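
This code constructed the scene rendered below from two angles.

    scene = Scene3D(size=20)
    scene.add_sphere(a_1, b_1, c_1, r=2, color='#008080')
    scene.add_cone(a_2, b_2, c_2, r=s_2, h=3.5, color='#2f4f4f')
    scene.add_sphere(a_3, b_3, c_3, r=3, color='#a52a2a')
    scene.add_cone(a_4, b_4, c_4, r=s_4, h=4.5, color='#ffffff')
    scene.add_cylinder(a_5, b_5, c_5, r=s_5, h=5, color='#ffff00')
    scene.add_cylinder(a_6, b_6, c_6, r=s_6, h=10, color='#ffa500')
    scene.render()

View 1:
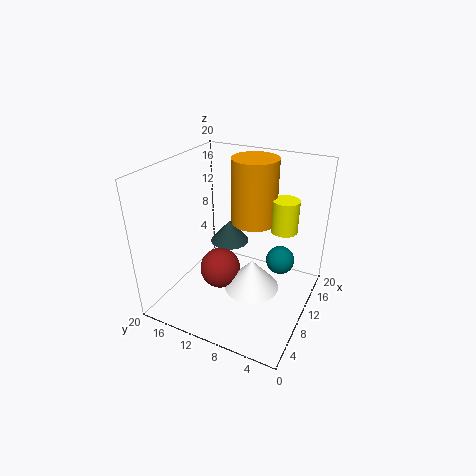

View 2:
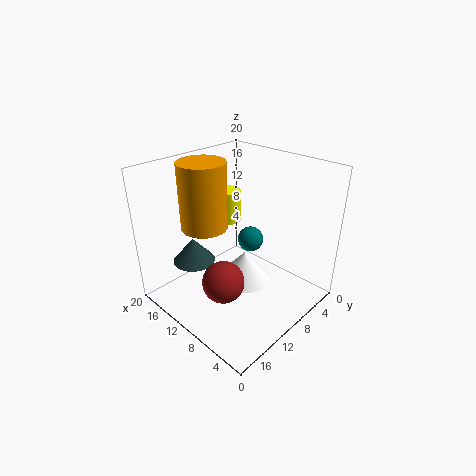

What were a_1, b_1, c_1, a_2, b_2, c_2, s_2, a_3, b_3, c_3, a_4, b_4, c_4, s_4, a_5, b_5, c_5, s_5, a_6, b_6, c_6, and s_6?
a_1 = 12.5; b_1 = 4.5; c_1 = 6.5; a_2 = 15; b_2 = 14; c_2 = 6; s_2 = 3; a_3 = 10; b_3 = 13; c_3 = 4; a_4 = 10.5; b_4 = 8; c_4 = 2; s_4 = 4; a_5 = 16.5; b_5 = 5.5; c_5 = 9; s_5 = 2; a_6 = 16.5; b_6 = 10.5; c_6 = 9.5; s_6 = 3.5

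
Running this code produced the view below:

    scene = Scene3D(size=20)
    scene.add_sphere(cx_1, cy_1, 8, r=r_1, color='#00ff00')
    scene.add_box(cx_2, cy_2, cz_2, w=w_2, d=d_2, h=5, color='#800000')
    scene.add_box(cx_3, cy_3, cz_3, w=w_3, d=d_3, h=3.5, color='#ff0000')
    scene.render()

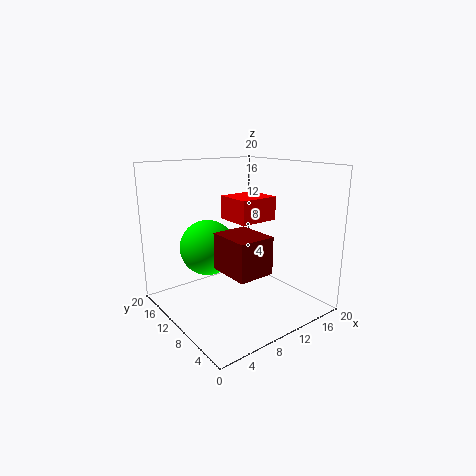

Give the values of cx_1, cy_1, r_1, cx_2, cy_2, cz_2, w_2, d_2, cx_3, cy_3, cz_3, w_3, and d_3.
cx_1 = 7.5; cy_1 = 14; r_1 = 4; cx_2 = 6; cy_2 = 4; cz_2 = 6.5; w_2 = 5; d_2 = 6; cx_3 = 11; cy_3 = 10; cz_3 = 11.5; w_3 = 6; d_3 = 5.5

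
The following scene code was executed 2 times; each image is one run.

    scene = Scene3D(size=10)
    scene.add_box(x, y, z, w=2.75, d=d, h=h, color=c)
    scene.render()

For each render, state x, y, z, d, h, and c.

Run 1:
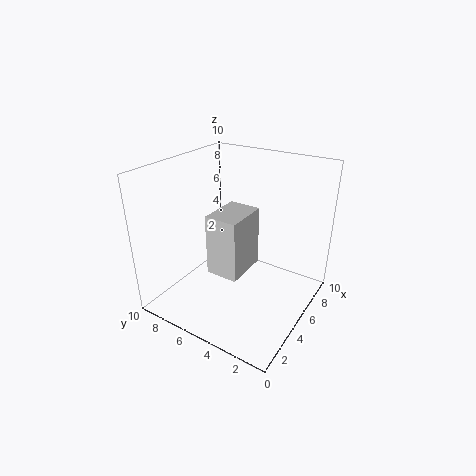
x = 1.5
y = 3
z = 4.25
d = 2
h = 3.75
c = 'lightgray'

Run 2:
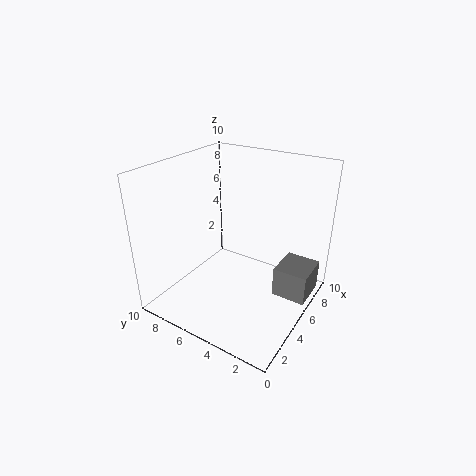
x = 6.25
y = 0.25
z = 0.25
d = 2.5
h = 2.25
c = 'gray'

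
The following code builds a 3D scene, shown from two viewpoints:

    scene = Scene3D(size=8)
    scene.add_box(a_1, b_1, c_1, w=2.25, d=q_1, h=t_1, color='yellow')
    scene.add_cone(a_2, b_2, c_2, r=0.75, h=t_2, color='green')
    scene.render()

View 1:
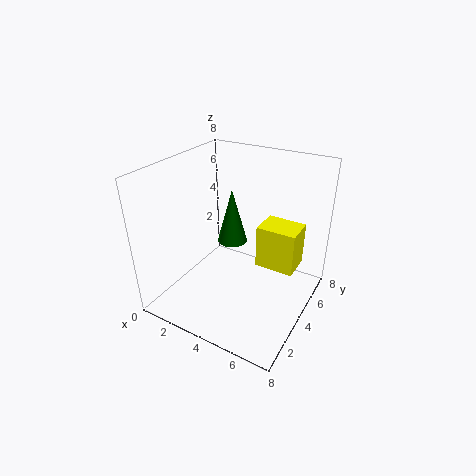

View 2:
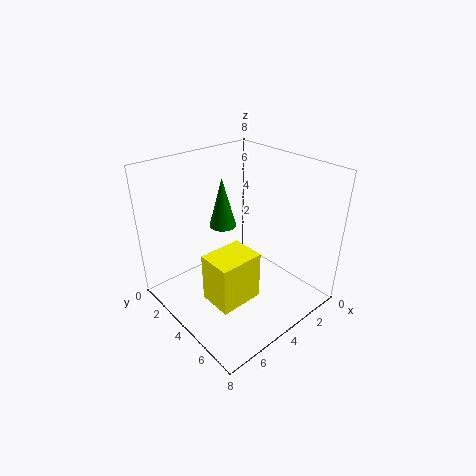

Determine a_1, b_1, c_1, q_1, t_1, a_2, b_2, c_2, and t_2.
a_1 = 4.75; b_1 = 4.75; c_1 = 2; q_1 = 1.75; t_1 = 2.5; a_2 = 4.25; b_2 = 3; c_2 = 4.5; t_2 = 2.75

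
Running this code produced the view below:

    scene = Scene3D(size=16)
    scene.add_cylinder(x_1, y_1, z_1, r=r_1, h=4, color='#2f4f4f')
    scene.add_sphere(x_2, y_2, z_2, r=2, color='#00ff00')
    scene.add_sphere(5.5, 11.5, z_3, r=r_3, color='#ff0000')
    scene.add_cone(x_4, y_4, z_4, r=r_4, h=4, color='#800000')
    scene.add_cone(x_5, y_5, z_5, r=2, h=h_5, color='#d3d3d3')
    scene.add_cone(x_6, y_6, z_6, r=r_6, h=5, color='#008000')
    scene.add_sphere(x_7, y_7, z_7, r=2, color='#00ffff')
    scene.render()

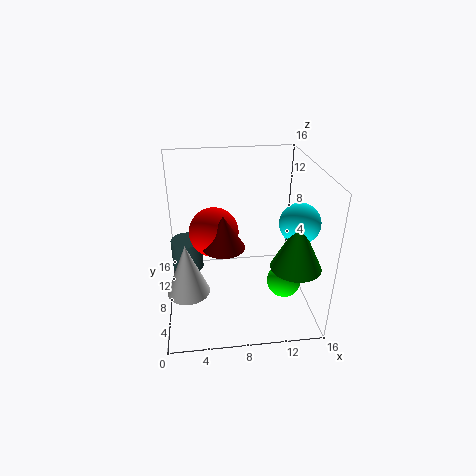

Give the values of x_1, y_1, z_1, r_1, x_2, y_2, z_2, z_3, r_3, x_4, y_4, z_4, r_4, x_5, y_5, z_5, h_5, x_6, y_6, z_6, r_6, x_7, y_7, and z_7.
x_1 = 2; y_1 = 13.5; z_1 = 1; r_1 = 2; x_2 = 13.5; y_2 = 7.5; z_2 = 2; z_3 = 7; r_3 = 3; x_4 = 6.5; y_4 = 9.5; z_4 = 6; r_4 = 2.5; x_5 = 2.5; y_5 = 2; z_5 = 6; h_5 = 5; x_6 = 13; y_6 = 2.5; z_6 = 7.5; r_6 = 2.5; x_7 = 13.5; y_7 = 4; z_7 = 11.5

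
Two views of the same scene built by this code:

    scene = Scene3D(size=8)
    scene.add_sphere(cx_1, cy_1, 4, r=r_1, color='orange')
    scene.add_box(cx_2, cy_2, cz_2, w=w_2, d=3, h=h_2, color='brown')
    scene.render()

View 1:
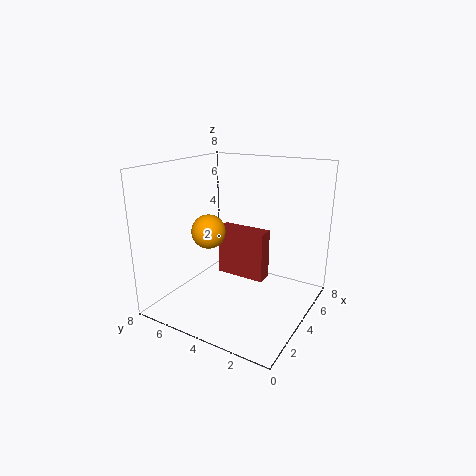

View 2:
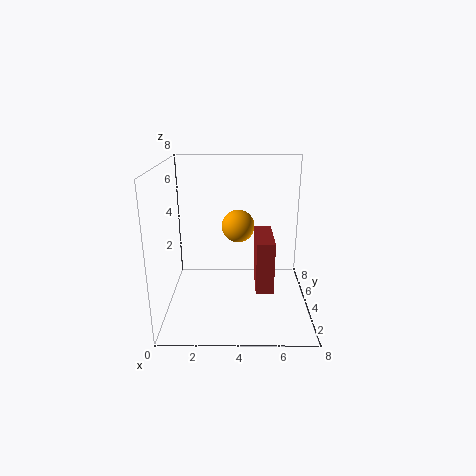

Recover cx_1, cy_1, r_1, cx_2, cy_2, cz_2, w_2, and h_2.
cx_1 = 4
cy_1 = 6
r_1 = 1
cx_2 = 5
cy_2 = 3
cz_2 = 1
w_2 = 1
h_2 = 3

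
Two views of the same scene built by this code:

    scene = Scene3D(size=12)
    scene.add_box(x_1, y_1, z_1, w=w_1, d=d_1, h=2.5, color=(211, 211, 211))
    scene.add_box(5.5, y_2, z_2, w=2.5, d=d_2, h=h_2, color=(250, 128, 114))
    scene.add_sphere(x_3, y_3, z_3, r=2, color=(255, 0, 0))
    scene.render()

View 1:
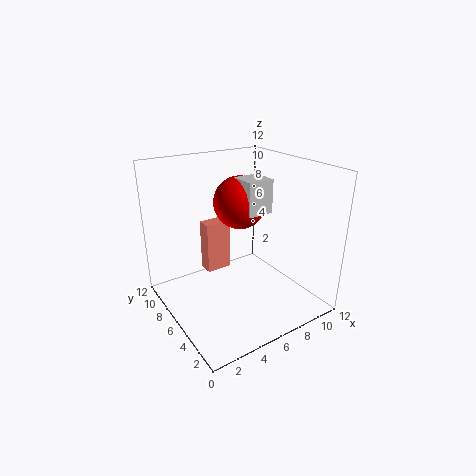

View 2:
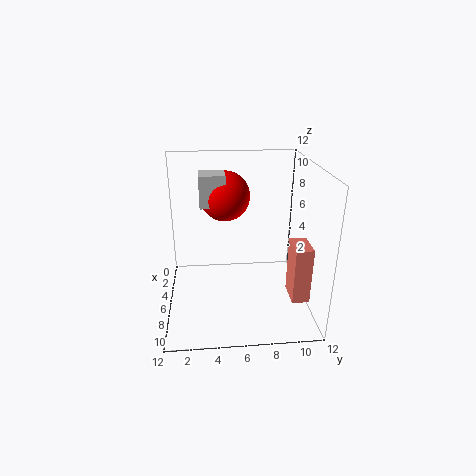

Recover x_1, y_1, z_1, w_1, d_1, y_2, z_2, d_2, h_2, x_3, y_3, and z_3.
x_1 = 5, y_1 = 3, z_1 = 9, w_1 = 2, d_1 = 2, y_2 = 10.5, z_2 = 0.5, d_2 = 1.5, h_2 = 5, x_3 = 5.5, y_3 = 5, z_3 = 9.5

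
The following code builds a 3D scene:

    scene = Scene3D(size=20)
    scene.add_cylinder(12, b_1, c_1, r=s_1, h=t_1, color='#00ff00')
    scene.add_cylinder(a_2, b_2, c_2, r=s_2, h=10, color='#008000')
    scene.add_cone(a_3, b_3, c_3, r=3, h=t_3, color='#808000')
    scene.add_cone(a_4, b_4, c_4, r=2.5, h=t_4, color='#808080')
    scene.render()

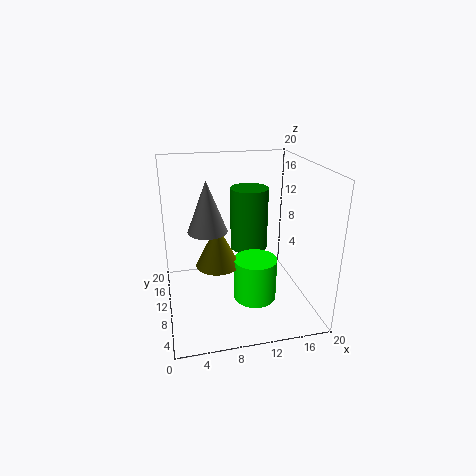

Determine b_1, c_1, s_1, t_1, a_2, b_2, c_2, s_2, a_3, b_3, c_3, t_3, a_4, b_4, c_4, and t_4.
b_1 = 8, c_1 = 1.5, s_1 = 3, t_1 = 6, a_2 = 13.5, b_2 = 17, c_2 = 5, s_2 = 3, a_3 = 7, b_3 = 9.5, c_3 = 6.5, t_3 = 6, a_4 = 5.5, b_4 = 7.5, c_4 = 12.5, t_4 = 6.5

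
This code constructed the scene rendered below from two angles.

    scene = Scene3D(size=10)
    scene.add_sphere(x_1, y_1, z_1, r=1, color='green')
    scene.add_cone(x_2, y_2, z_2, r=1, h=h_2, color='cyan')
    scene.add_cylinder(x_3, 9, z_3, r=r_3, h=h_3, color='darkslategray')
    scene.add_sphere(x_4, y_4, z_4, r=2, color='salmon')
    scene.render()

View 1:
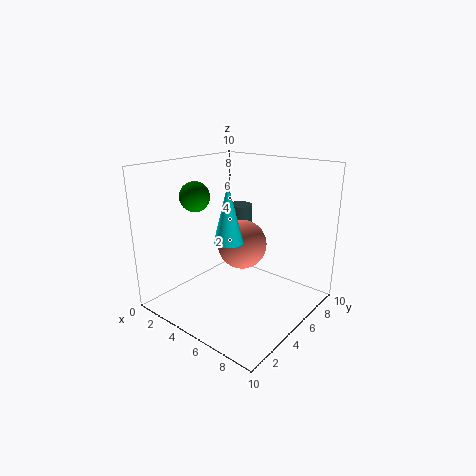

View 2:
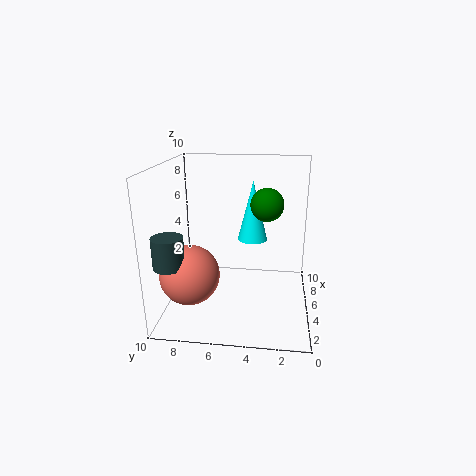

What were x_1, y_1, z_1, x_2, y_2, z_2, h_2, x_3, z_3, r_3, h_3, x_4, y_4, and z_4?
x_1 = 3, y_1 = 3, z_1 = 8, x_2 = 5, y_2 = 4, z_2 = 5, h_2 = 4, x_3 = 2, z_3 = 4, r_3 = 1, h_3 = 2, x_4 = 3, y_4 = 8, z_4 = 3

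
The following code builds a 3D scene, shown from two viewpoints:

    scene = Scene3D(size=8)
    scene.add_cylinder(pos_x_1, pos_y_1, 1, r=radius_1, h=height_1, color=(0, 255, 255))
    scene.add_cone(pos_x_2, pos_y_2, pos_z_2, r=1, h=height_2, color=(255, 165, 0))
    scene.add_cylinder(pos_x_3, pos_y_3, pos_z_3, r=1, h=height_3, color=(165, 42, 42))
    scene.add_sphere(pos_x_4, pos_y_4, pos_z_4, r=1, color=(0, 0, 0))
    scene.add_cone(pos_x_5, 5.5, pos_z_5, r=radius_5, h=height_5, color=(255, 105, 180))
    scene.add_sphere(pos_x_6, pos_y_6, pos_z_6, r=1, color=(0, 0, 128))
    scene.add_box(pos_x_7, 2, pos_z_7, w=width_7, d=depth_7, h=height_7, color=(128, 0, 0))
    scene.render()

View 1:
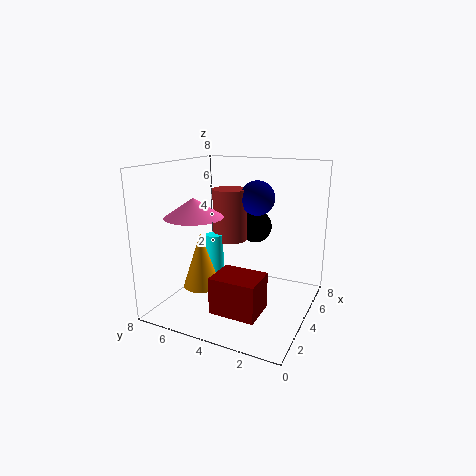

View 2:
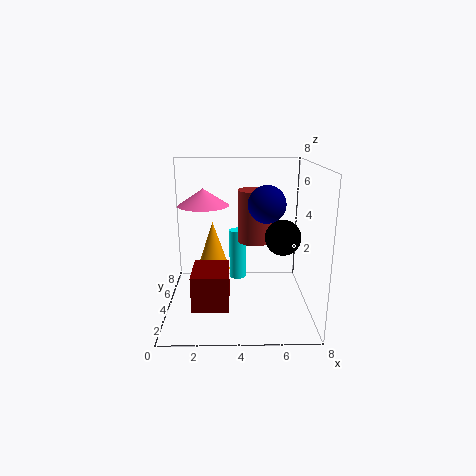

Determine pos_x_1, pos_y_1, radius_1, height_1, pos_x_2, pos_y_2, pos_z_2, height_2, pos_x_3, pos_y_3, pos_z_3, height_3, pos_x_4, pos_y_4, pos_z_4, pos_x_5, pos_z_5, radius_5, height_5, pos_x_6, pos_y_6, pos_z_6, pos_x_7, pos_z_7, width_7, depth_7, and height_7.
pos_x_1 = 4; pos_y_1 = 5.5; radius_1 = 0.5; height_1 = 3; pos_x_2 = 2.5; pos_y_2 = 5.5; pos_z_2 = 1.5; height_2 = 3; pos_x_3 = 5; pos_y_3 = 5; pos_z_3 = 3.5; height_3 = 3; pos_x_4 = 6.5; pos_y_4 = 4; pos_z_4 = 4; pos_x_5 = 2; pos_z_5 = 5.5; radius_5 = 1.5; height_5 = 1; pos_x_6 = 5.5; pos_y_6 = 3.5; pos_z_6 = 6; pos_x_7 = 1.5; pos_z_7 = 0.5; width_7 = 2; depth_7 = 2.5; height_7 = 2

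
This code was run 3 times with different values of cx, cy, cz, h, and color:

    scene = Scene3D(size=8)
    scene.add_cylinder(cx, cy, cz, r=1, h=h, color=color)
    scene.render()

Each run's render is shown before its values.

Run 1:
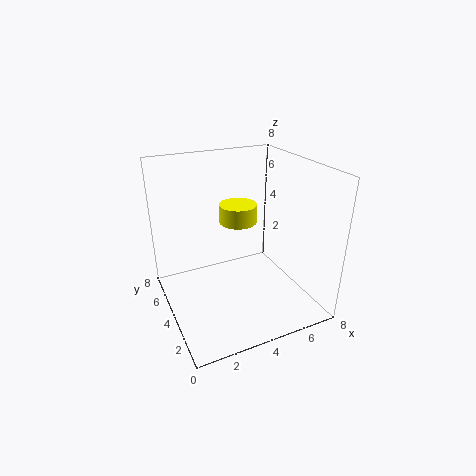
cx = 4, cy = 4, cz = 5, h = 1, color = 'yellow'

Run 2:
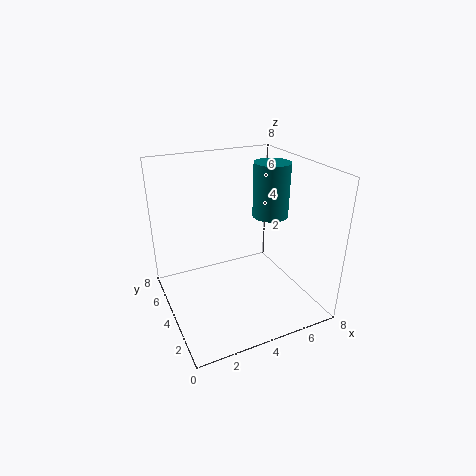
cx = 6, cy = 4, cz = 5, h = 3, color = 'teal'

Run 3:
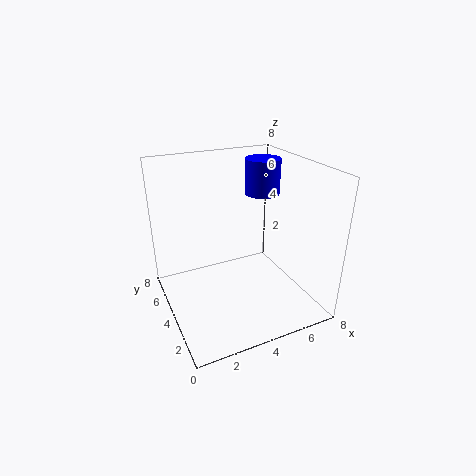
cx = 6, cy = 5, cz = 6, h = 2, color = 'blue'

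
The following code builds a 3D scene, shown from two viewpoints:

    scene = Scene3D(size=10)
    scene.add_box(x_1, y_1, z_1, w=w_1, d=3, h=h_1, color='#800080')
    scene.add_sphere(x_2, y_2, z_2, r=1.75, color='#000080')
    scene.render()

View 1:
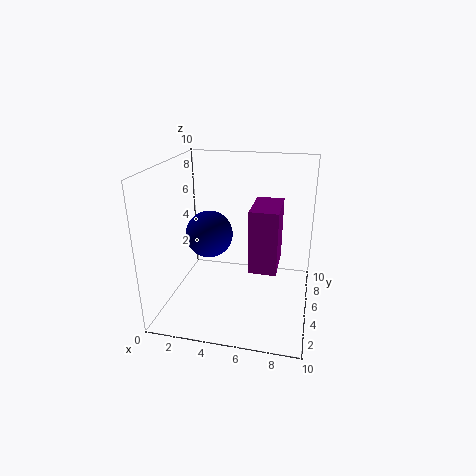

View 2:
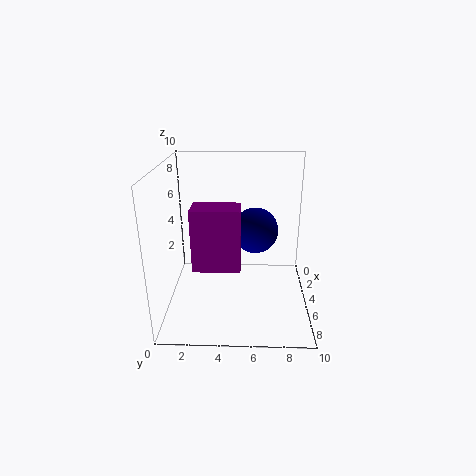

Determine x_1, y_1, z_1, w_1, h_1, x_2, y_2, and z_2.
x_1 = 6.25; y_1 = 2.25; z_1 = 4; w_1 = 1.75; h_1 = 4; x_2 = 2.5; y_2 = 6.25; z_2 = 4.5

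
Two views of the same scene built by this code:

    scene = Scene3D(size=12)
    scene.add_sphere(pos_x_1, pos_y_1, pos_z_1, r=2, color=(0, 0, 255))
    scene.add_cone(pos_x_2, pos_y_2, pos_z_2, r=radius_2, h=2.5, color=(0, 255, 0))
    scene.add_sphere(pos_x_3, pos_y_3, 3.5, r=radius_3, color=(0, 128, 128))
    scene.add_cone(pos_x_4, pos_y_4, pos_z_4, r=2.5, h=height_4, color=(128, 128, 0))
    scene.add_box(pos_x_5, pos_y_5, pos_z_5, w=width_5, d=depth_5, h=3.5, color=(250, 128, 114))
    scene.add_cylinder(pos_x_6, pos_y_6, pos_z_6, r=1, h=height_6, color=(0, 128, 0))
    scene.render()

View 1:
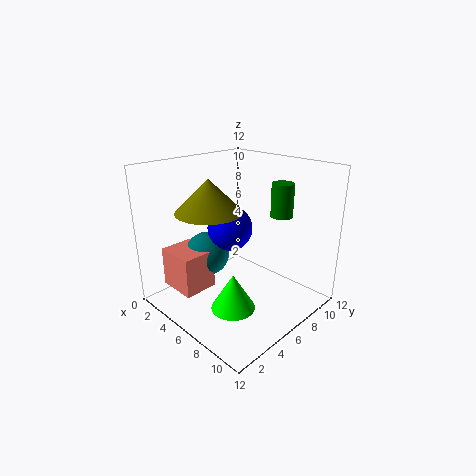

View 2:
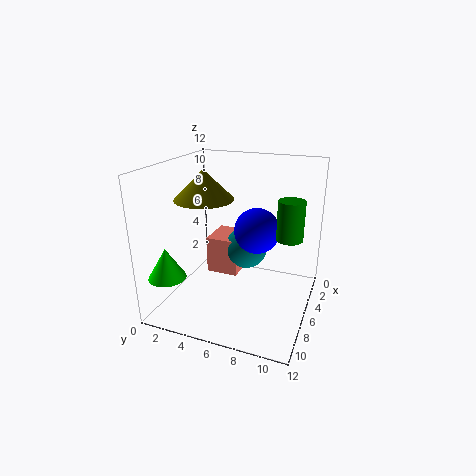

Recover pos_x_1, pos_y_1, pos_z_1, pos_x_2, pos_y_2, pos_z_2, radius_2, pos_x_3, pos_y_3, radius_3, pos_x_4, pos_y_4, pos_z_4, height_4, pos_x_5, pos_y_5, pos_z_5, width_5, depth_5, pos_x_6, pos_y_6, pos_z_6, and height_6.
pos_x_1 = 4
pos_y_1 = 7
pos_z_1 = 6
pos_x_2 = 10
pos_y_2 = 1.5
pos_z_2 = 3.5
radius_2 = 1.5
pos_x_3 = 2.5
pos_y_3 = 5.5
radius_3 = 2
pos_x_4 = 6
pos_y_4 = 3
pos_z_4 = 9
height_4 = 2.5
pos_x_5 = 0.5
pos_y_5 = 2
pos_z_5 = 1
width_5 = 3.5
depth_5 = 3
pos_x_6 = 7
pos_y_6 = 10.5
pos_z_6 = 7
height_6 = 3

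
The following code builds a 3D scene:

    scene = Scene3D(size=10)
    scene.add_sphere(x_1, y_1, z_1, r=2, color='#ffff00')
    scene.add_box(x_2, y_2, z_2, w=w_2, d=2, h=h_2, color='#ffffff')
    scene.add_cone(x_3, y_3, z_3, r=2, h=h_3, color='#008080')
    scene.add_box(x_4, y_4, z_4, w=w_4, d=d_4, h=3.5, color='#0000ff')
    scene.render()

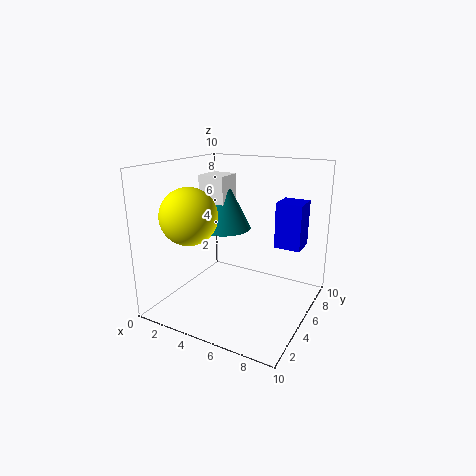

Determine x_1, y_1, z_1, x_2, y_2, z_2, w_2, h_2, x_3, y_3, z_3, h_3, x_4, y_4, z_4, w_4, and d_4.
x_1 = 2
y_1 = 3.5
z_1 = 6.5
x_2 = 1.5
y_2 = 5.5
z_2 = 7
w_2 = 2
h_2 = 2
x_3 = 3
y_3 = 6.5
z_3 = 5
h_3 = 4
x_4 = 6.5
y_4 = 8
z_4 = 3.5
w_4 = 2
d_4 = 2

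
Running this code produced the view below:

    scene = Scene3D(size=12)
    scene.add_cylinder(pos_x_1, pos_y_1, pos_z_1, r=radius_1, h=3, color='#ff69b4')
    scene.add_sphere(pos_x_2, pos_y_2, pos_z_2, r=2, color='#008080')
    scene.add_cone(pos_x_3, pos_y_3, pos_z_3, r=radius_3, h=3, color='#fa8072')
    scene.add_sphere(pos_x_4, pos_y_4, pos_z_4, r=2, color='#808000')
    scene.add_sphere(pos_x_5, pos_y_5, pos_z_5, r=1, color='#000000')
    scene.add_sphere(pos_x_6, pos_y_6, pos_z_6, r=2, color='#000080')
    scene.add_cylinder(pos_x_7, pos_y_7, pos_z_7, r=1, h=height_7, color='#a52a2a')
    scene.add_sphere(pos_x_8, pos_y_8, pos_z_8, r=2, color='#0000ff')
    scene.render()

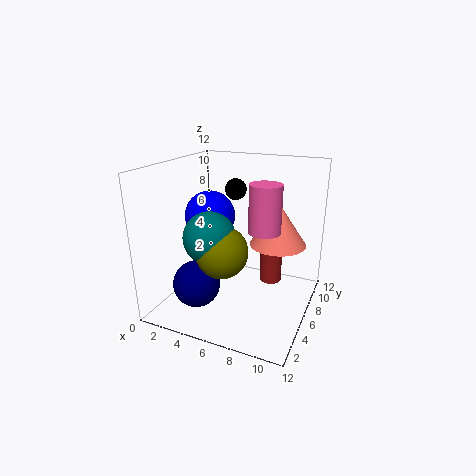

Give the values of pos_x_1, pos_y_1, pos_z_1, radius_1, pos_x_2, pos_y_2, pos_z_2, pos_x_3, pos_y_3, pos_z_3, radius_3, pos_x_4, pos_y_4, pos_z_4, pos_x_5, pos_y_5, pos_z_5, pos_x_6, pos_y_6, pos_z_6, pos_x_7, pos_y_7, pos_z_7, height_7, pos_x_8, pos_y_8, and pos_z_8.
pos_x_1 = 10, pos_y_1 = 1, pos_z_1 = 9, radius_1 = 1, pos_x_2 = 5, pos_y_2 = 3, pos_z_2 = 7, pos_x_3 = 10, pos_y_3 = 4, pos_z_3 = 7, radius_3 = 2, pos_x_4 = 6, pos_y_4 = 3, pos_z_4 = 6, pos_x_5 = 4, pos_y_5 = 10, pos_z_5 = 9, pos_x_6 = 3, pos_y_6 = 4, pos_z_6 = 2, pos_x_7 = 8, pos_y_7 = 9, pos_z_7 = 1, height_7 = 4, pos_x_8 = 4, pos_y_8 = 5, pos_z_8 = 8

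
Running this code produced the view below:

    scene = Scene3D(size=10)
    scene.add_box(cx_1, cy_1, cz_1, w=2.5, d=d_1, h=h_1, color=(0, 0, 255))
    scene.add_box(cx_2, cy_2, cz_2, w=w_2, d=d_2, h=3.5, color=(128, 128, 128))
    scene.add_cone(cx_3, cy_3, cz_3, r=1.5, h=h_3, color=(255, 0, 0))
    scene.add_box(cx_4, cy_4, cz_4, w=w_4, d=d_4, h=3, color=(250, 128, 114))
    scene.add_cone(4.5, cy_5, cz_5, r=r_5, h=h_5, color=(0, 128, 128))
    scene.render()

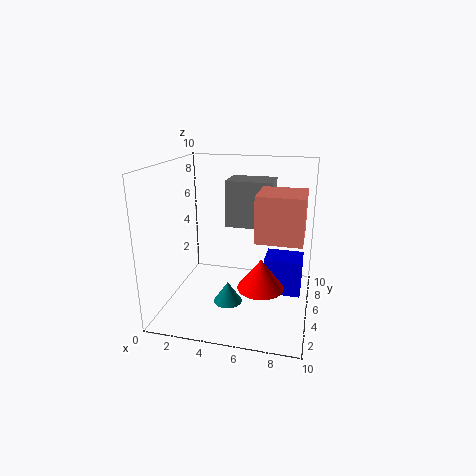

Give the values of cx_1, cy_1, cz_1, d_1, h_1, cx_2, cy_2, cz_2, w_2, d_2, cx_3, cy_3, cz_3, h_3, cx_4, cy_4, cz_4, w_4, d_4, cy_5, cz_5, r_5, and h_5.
cx_1 = 7
cy_1 = 4
cz_1 = 1.5
d_1 = 2
h_1 = 2.5
cx_2 = 3.5
cy_2 = 7
cz_2 = 5
w_2 = 3.5
d_2 = 2.5
cx_3 = 7
cy_3 = 3
cz_3 = 2.5
h_3 = 2
cx_4 = 6.5
cy_4 = 3
cz_4 = 5.5
w_4 = 3
d_4 = 3
cy_5 = 4
cz_5 = 0.5
r_5 = 1
h_5 = 1.5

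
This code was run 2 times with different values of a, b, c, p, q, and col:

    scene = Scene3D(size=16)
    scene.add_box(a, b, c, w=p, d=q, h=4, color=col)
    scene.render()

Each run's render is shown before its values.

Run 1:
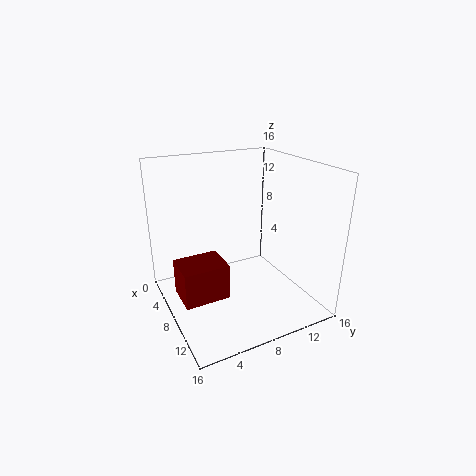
a = 6
b = 1
c = 2
p = 4
q = 5
col = 'maroon'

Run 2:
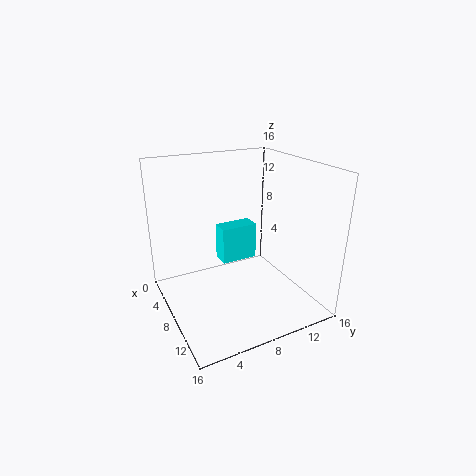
a = 6.5
b = 6
c = 5.5
p = 2
q = 4
col = 'cyan'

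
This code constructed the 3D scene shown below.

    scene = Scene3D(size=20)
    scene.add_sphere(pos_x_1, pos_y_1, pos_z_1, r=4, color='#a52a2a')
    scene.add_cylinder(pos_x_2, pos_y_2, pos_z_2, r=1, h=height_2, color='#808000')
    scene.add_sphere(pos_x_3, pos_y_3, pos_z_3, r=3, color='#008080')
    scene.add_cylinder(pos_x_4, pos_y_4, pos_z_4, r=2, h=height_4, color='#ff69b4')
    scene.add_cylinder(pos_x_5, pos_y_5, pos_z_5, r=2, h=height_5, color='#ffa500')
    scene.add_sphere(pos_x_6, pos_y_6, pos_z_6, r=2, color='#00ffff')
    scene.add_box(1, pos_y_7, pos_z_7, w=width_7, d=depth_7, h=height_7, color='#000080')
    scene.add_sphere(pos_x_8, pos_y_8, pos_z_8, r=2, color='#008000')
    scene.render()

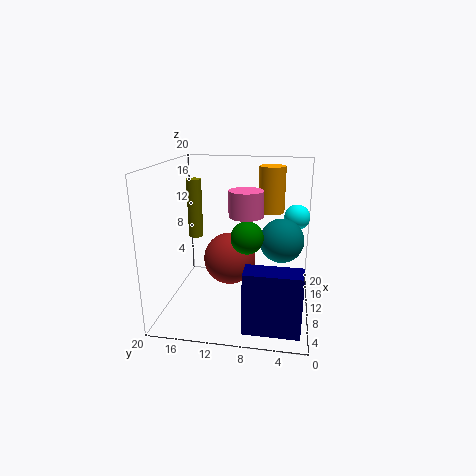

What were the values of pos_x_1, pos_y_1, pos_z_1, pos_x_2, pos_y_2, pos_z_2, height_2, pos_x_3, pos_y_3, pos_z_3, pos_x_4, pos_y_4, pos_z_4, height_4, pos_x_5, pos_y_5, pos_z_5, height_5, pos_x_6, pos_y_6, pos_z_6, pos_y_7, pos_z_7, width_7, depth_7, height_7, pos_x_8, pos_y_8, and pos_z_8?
pos_x_1 = 14; pos_y_1 = 12; pos_z_1 = 5; pos_x_2 = 10; pos_y_2 = 16; pos_z_2 = 10; height_2 = 8; pos_x_3 = 10; pos_y_3 = 4; pos_z_3 = 10; pos_x_4 = 4; pos_y_4 = 8; pos_z_4 = 15; height_4 = 3; pos_x_5 = 17; pos_y_5 = 6; pos_z_5 = 12; height_5 = 7; pos_x_6 = 18; pos_y_6 = 2; pos_z_6 = 11; pos_y_7 = 1; pos_z_7 = 1; width_7 = 3; depth_7 = 7; height_7 = 8; pos_x_8 = 5; pos_y_8 = 8; pos_z_8 = 12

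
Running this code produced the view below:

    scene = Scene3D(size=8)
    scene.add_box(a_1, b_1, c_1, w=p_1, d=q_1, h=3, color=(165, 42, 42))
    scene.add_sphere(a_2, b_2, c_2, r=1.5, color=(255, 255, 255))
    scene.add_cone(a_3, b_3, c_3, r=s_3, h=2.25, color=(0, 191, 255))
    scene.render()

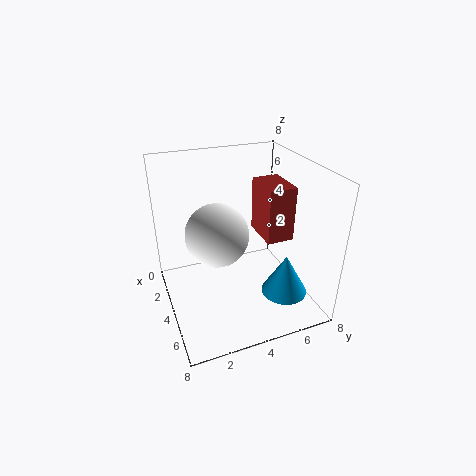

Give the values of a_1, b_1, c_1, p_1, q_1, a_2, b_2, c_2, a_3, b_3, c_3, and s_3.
a_1 = 3
b_1 = 5.25
c_1 = 4
p_1 = 2.25
q_1 = 1.5
a_2 = 5.75
b_2 = 2.25
c_2 = 5.5
a_3 = 6
b_3 = 6
c_3 = 1.25
s_3 = 1.25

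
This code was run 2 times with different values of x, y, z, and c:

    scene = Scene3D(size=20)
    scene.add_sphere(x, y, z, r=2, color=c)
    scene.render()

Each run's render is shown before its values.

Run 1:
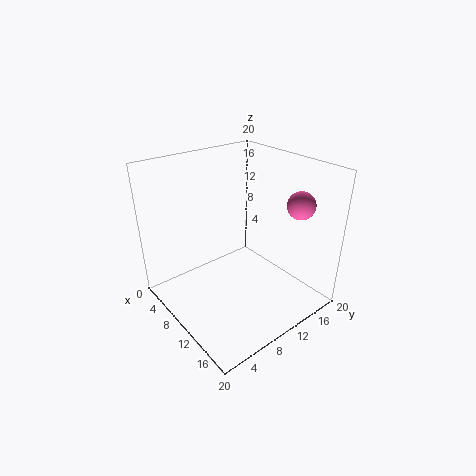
x = 14; y = 18; z = 14; c = 'hotpink'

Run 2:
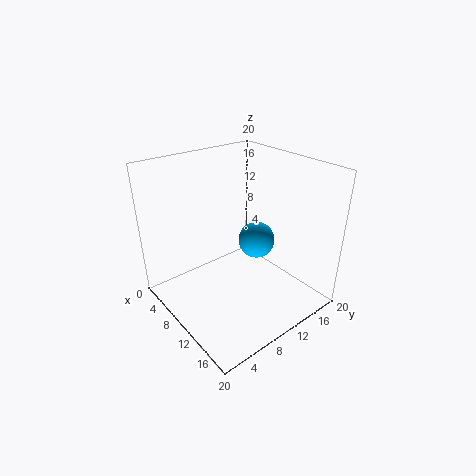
x = 17; y = 7; z = 14; c = 'deepskyblue'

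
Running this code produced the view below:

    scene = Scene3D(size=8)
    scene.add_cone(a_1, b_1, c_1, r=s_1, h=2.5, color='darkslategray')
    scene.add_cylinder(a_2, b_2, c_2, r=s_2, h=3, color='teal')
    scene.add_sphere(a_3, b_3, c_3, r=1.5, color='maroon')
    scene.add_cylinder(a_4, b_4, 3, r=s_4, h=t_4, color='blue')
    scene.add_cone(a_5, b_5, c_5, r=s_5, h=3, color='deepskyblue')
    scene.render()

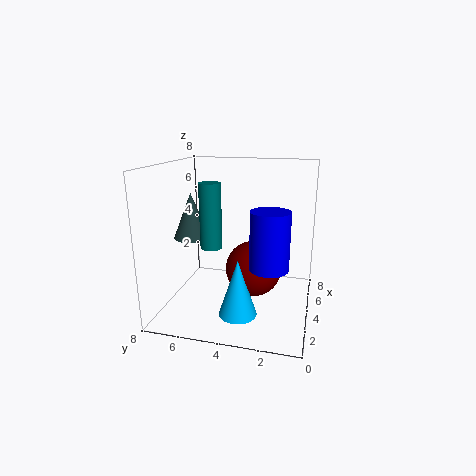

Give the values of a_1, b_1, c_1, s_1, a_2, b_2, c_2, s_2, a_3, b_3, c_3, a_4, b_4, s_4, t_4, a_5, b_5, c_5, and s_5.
a_1 = 3.5
b_1 = 6.5
c_1 = 4
s_1 = 1
a_2 = 1
b_2 = 4.5
c_2 = 4.5
s_2 = 0.5
a_3 = 3.5
b_3 = 3
c_3 = 2.5
a_4 = 2.5
b_4 = 2
s_4 = 1
t_4 = 3
a_5 = 2
b_5 = 3.5
c_5 = 0.5
s_5 = 1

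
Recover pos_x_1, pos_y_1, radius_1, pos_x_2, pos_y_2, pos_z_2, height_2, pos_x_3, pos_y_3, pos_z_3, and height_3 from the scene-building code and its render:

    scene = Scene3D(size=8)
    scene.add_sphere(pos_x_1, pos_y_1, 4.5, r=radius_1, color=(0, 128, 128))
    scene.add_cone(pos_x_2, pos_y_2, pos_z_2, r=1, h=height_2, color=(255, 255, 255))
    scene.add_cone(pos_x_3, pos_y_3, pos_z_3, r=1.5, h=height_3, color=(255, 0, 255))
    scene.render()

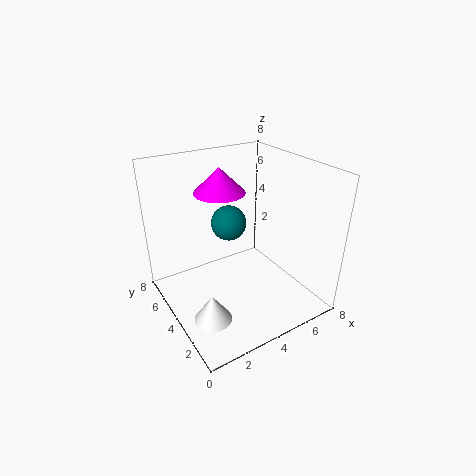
pos_x_1 = 4, pos_y_1 = 5, radius_1 = 1, pos_x_2 = 1.5, pos_y_2 = 2.5, pos_z_2 = 0.5, height_2 = 1.5, pos_x_3 = 4, pos_y_3 = 6, pos_z_3 = 6, height_3 = 1.5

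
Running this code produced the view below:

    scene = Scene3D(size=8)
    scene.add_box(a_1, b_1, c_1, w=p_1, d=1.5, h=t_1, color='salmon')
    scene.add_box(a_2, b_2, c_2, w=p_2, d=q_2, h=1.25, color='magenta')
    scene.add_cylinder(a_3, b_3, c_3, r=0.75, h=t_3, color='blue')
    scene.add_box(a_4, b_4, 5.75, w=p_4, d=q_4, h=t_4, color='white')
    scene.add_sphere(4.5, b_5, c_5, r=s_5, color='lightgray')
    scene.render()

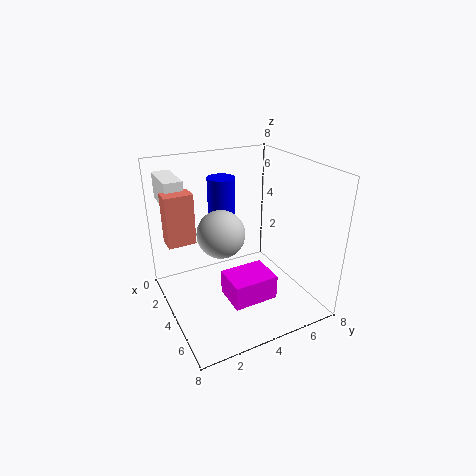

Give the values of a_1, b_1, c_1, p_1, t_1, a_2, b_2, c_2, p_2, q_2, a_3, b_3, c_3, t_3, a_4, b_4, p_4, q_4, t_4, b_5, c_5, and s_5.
a_1 = 2.5
b_1 = 0.25
c_1 = 4
p_1 = 1
t_1 = 2.75
a_2 = 5.5
b_2 = 2.25
c_2 = 2
p_2 = 1.75
q_2 = 2.25
a_3 = 3
b_3 = 3.5
c_3 = 3.25
t_3 = 4
a_4 = 0.25
b_4 = 0.5
p_4 = 2.5
q_4 = 1
t_4 = 1.5
b_5 = 2.75
c_5 = 4.75
s_5 = 1.25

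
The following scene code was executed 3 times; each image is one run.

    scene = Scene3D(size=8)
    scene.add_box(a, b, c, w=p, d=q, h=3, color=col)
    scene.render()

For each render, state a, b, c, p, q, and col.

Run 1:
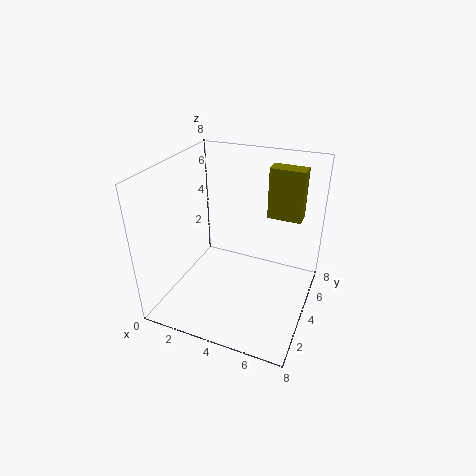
a = 5
b = 6
c = 4.5
p = 2
q = 1
col = 'olive'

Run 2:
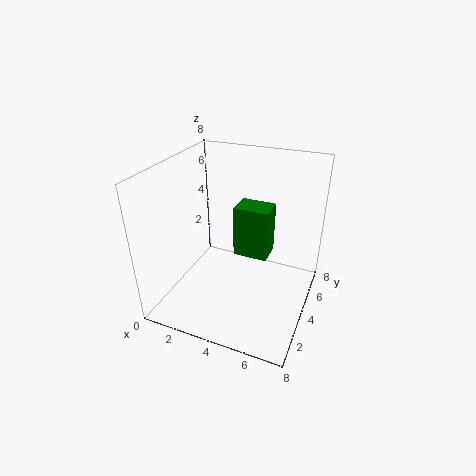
a = 3.5
b = 4.5
c = 2.5
p = 2
q = 1.5
col = 'green'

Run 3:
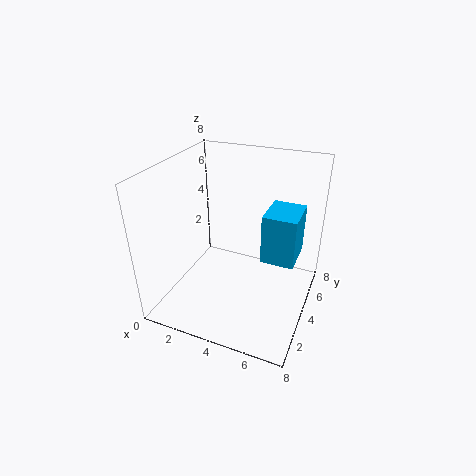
a = 5
b = 5
c = 2
p = 2
q = 2.5
col = 'deepskyblue'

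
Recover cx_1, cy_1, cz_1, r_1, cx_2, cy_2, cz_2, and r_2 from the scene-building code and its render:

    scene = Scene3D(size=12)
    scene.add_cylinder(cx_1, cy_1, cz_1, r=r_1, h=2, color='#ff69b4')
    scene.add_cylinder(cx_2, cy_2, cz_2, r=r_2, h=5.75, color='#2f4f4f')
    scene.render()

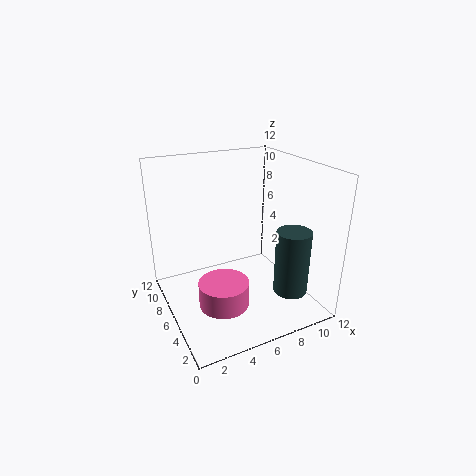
cx_1 = 3.75, cy_1 = 4, cz_1 = 1.5, r_1 = 2, cx_2 = 10.25, cy_2 = 4, cz_2 = 0.75, r_2 = 1.5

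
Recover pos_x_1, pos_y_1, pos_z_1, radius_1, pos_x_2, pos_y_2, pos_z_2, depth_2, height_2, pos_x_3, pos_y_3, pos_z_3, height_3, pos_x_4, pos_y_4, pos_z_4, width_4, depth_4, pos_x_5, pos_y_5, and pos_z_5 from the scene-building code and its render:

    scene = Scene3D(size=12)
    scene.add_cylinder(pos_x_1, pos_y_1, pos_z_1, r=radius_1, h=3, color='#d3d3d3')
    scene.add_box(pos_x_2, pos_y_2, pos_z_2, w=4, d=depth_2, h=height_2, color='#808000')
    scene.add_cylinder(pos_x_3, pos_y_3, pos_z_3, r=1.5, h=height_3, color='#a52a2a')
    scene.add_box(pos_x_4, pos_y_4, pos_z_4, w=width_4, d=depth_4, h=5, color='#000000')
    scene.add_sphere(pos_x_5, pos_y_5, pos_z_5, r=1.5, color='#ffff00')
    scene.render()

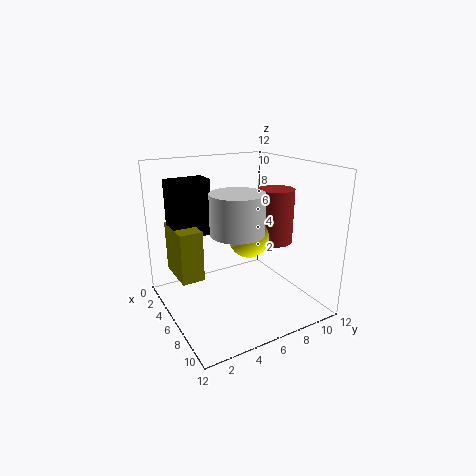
pos_x_1 = 8.5
pos_y_1 = 4.5
pos_z_1 = 7.5
radius_1 = 2
pos_x_2 = 0.5
pos_y_2 = 1.5
pos_z_2 = 2
depth_2 = 2
height_2 = 4.5
pos_x_3 = 7
pos_y_3 = 9
pos_z_3 = 5.5
height_3 = 4.5
pos_x_4 = 1
pos_y_4 = 1.5
pos_z_4 = 5.5
width_4 = 2
depth_4 = 3.5
pos_x_5 = 8.5
pos_y_5 = 5.5
pos_z_5 = 7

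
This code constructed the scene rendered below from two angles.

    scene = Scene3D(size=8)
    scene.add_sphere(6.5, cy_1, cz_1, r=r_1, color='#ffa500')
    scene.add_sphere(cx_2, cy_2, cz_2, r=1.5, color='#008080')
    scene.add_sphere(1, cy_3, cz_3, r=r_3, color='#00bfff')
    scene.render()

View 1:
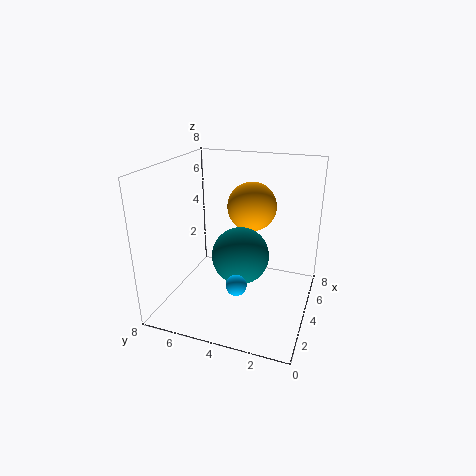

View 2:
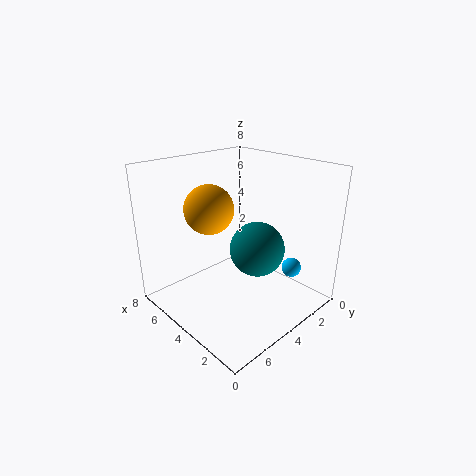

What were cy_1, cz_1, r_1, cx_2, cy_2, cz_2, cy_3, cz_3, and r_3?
cy_1 = 4
cz_1 = 5
r_1 = 1.5
cx_2 = 3
cy_2 = 3.5
cz_2 = 3.5
cy_3 = 3
cz_3 = 3
r_3 = 0.5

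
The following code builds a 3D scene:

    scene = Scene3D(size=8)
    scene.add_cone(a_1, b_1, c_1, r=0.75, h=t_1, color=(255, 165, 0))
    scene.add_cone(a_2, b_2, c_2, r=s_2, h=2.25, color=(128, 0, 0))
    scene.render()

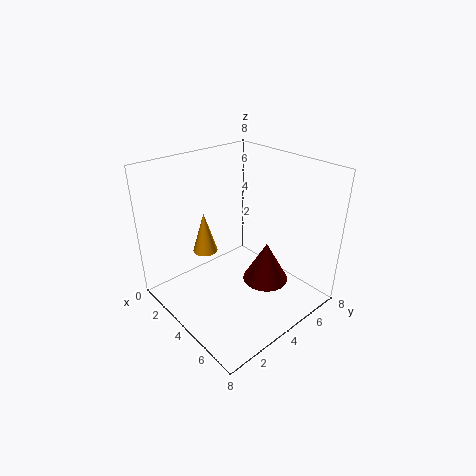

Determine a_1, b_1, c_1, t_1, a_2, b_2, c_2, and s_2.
a_1 = 1.5, b_1 = 3.5, c_1 = 2.25, t_1 = 2.5, a_2 = 5.5, b_2 = 4.75, c_2 = 1.75, s_2 = 1.25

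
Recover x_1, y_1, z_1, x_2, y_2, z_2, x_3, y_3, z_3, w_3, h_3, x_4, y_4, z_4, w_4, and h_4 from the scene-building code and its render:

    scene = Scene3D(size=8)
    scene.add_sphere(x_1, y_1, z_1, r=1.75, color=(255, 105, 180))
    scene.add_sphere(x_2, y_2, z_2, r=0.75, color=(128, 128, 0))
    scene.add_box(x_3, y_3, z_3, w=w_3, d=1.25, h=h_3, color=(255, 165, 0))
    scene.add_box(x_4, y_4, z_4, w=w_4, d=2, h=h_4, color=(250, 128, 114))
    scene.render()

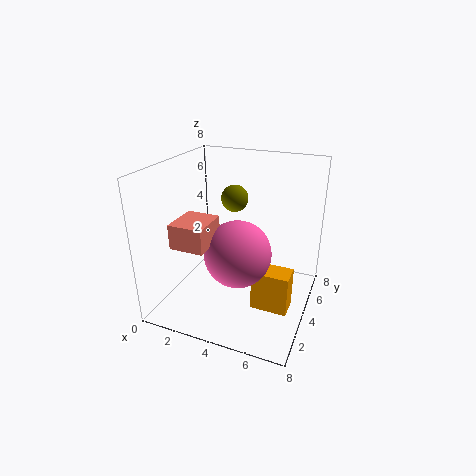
x_1 = 4.5; y_1 = 2.75; z_1 = 3.75; x_2 = 3.5; y_2 = 4.75; z_2 = 6; x_3 = 5.25; y_3 = 2.75; z_3 = 0.5; w_3 = 2; h_3 = 2.25; x_4 = 1.75; y_4 = 0.75; z_4 = 4.5; w_4 = 1.75; h_4 = 1.25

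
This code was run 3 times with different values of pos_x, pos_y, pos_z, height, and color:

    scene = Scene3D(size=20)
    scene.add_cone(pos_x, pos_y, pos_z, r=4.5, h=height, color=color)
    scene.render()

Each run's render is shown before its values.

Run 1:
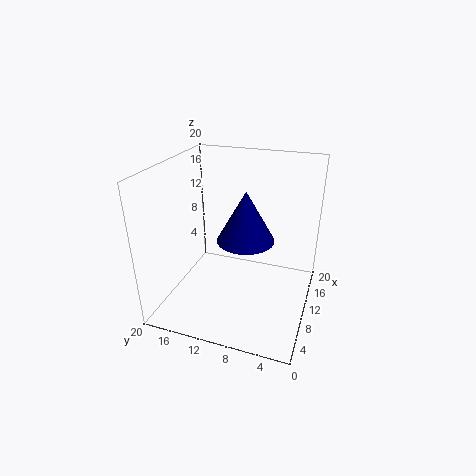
pos_x = 15, pos_y = 10.5, pos_z = 7, height = 8, color = 'navy'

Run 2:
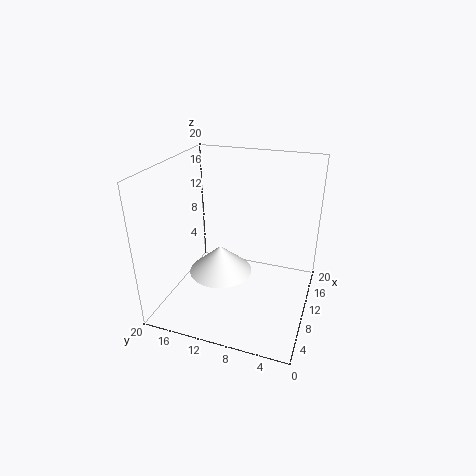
pos_x = 9.5, pos_y = 12.5, pos_z = 4.5, height = 4, color = 'white'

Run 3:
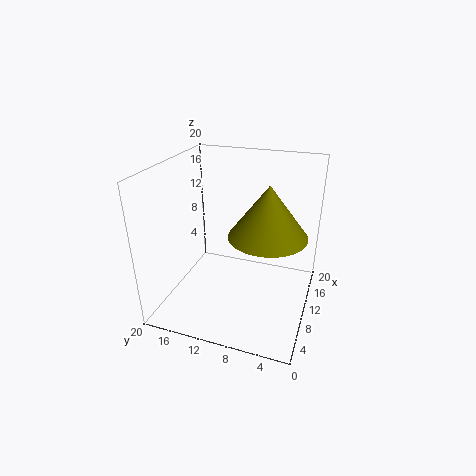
pos_x = 4.5, pos_y = 4.5, pos_z = 14, height = 6, color = 'olive'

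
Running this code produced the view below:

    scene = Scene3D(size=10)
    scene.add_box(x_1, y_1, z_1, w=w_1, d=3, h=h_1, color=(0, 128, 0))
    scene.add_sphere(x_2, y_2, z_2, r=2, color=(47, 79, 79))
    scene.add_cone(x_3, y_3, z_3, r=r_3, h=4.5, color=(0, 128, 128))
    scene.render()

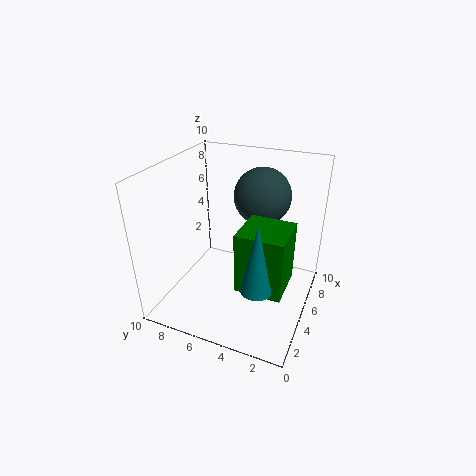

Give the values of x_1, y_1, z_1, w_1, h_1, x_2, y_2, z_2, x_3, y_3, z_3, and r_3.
x_1 = 2, y_1 = 1, z_1 = 3, w_1 = 3, h_1 = 4, x_2 = 7, y_2 = 4, z_2 = 7.5, x_3 = 2, y_3 = 2.5, z_3 = 3.5, r_3 = 1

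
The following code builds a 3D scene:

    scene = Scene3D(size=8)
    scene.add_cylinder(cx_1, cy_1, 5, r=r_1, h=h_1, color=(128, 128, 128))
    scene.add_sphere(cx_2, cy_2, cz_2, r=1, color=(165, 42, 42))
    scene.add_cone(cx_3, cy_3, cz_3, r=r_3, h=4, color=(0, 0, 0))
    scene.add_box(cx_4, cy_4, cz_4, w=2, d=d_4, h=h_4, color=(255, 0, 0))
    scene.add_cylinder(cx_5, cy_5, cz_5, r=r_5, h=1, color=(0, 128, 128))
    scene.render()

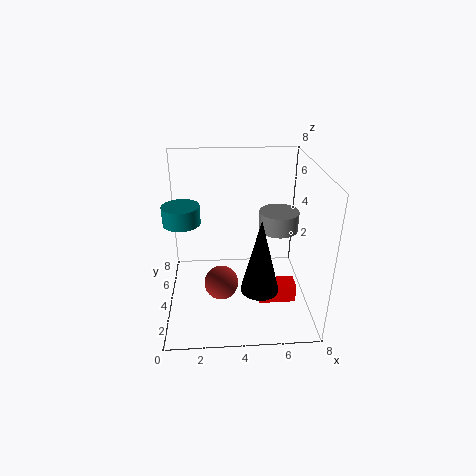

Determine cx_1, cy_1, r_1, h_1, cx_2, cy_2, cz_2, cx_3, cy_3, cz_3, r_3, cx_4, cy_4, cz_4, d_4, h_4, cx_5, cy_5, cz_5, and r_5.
cx_1 = 6
cy_1 = 3
r_1 = 1
h_1 = 1
cx_2 = 3
cy_2 = 4
cz_2 = 1
cx_3 = 5
cy_3 = 2
cz_3 = 2
r_3 = 1
cx_4 = 5
cy_4 = 2
cz_4 = 1
d_4 = 1
h_4 = 1
cx_5 = 1
cy_5 = 4
cz_5 = 5
r_5 = 1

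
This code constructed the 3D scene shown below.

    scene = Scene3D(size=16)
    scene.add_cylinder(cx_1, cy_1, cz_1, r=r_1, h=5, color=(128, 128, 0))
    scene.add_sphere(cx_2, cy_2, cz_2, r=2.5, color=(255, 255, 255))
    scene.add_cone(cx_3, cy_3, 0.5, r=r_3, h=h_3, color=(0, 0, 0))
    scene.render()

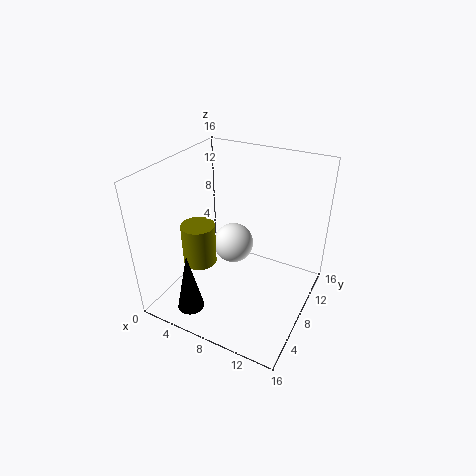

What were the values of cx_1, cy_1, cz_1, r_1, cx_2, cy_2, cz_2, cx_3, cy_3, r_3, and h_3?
cx_1 = 3, cy_1 = 7.5, cz_1 = 3.5, r_1 = 2, cx_2 = 5.5, cy_2 = 11.5, cz_2 = 4.5, cx_3 = 4.5, cy_3 = 3, r_3 = 1.5, h_3 = 7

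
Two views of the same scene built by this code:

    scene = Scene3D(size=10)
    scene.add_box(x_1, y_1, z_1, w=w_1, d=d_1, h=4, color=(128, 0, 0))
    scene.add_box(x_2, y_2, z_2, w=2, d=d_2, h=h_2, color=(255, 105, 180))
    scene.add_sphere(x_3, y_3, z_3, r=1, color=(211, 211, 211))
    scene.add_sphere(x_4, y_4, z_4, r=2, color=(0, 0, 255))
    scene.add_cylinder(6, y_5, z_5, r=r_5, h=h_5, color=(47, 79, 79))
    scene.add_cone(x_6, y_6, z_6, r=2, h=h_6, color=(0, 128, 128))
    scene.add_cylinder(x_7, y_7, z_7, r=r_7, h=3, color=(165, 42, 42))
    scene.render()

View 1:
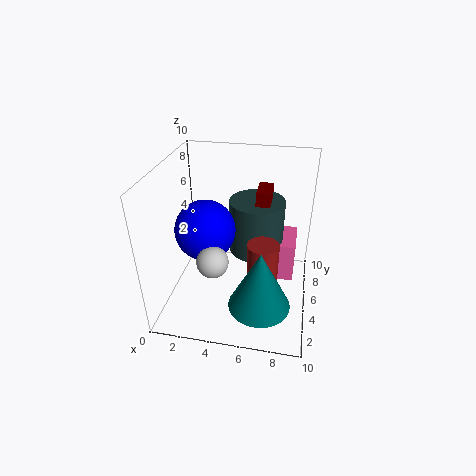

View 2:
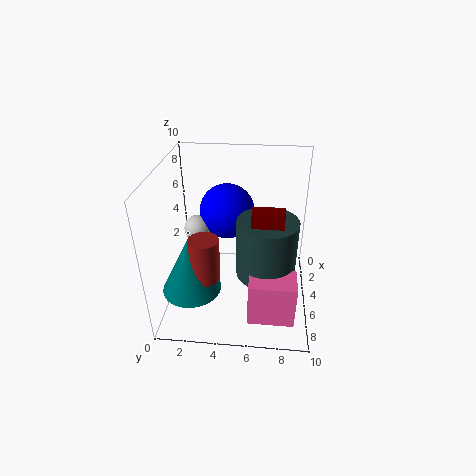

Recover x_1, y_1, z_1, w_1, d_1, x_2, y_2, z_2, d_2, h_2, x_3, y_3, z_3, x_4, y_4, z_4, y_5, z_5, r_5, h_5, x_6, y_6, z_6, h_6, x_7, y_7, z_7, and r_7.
x_1 = 6; y_1 = 6; z_1 = 4; w_1 = 1; d_1 = 2; x_2 = 7; y_2 = 6; z_2 = 1; d_2 = 3; h_2 = 3; x_3 = 4; y_3 = 2; z_3 = 5; x_4 = 3; y_4 = 4; z_4 = 6; y_5 = 7; z_5 = 3; r_5 = 2; h_5 = 4; x_6 = 7; y_6 = 2; z_6 = 2; h_6 = 4; x_7 = 7; y_7 = 3; z_7 = 3; r_7 = 1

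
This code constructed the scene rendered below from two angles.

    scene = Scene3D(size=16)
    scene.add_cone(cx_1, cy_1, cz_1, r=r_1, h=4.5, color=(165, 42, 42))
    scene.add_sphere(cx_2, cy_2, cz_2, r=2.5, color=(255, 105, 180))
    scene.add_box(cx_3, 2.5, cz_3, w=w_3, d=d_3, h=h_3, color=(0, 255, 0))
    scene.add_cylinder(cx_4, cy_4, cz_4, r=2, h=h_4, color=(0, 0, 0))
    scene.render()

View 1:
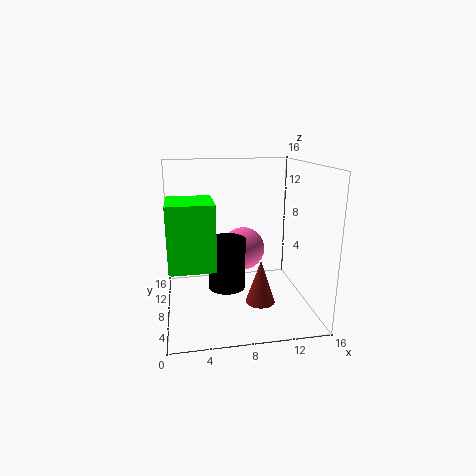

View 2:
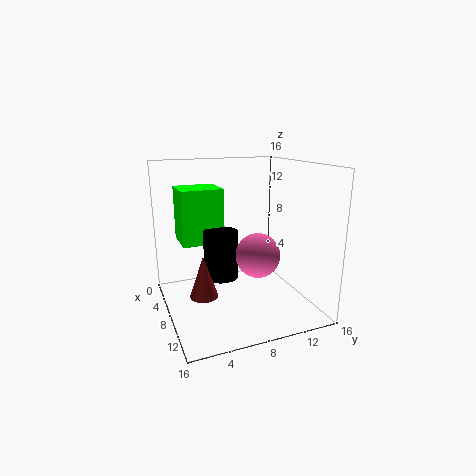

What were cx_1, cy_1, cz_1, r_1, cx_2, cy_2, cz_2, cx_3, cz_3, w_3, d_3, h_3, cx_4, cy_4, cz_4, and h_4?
cx_1 = 9.5, cy_1 = 3.5, cz_1 = 2.5, r_1 = 1.5, cx_2 = 9, cy_2 = 10, cz_2 = 6, cx_3 = 0.5, cz_3 = 6.5, w_3 = 4.5, d_3 = 5, h_3 = 6.5, cx_4 = 6.5, cy_4 = 6.5, cz_4 = 3, h_4 = 5.5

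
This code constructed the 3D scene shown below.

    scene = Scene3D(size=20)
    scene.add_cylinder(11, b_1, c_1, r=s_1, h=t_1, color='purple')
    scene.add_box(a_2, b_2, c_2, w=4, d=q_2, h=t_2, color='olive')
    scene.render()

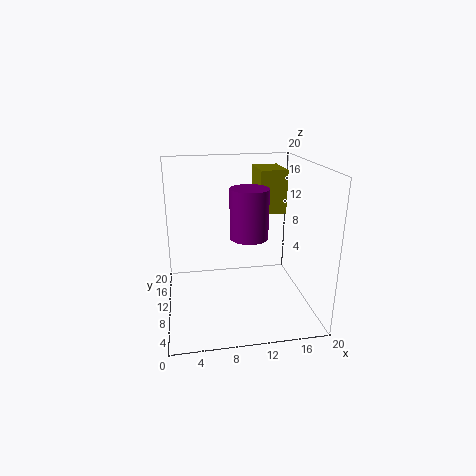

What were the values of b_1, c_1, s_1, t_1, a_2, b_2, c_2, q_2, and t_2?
b_1 = 7.5; c_1 = 11; s_1 = 2.5; t_1 = 6.5; a_2 = 14; b_2 = 13.5; c_2 = 12; q_2 = 6; t_2 = 6.5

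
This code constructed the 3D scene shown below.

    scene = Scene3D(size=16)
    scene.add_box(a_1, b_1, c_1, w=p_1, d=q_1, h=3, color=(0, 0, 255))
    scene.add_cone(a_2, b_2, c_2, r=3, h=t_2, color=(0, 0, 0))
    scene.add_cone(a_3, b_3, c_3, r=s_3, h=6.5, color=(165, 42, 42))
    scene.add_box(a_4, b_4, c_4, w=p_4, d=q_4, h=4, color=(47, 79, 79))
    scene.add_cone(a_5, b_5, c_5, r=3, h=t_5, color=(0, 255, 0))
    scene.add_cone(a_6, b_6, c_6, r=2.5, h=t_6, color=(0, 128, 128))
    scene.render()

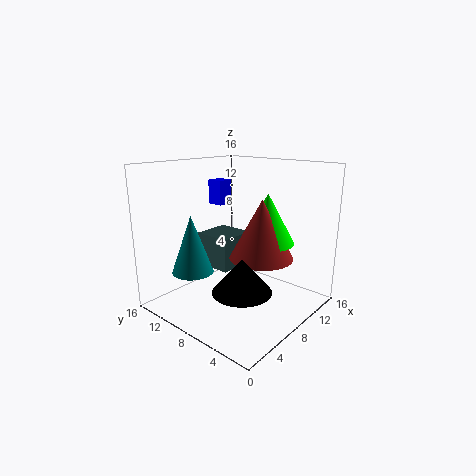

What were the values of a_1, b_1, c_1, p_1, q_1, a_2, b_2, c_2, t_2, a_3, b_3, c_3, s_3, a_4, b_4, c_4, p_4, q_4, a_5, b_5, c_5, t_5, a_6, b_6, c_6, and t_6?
a_1 = 10.5; b_1 = 13; c_1 = 10.5; p_1 = 2; q_1 = 2; a_2 = 4.5; b_2 = 4.5; c_2 = 4; t_2 = 3.5; a_3 = 9; b_3 = 5.5; c_3 = 6; s_3 = 3.5; a_4 = 7.5; b_4 = 9.5; c_4 = 3.5; p_4 = 4.5; q_4 = 4.5; a_5 = 10; b_5 = 5.5; c_5 = 7.5; t_5 = 5.5; a_6 = 6; b_6 = 13.5; c_6 = 3; t_6 = 7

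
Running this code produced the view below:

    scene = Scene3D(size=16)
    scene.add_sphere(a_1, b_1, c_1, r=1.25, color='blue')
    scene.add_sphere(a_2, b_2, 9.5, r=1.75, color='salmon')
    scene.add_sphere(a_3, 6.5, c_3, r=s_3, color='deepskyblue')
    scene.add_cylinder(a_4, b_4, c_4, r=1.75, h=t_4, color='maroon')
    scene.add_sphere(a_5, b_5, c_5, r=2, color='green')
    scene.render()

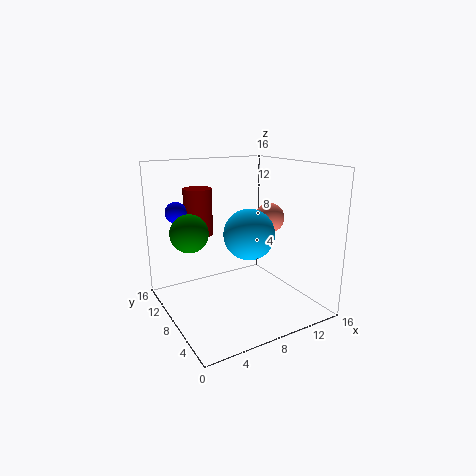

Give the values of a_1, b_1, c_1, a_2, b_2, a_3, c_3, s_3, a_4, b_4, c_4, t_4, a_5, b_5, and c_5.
a_1 = 3; b_1 = 13.75; c_1 = 10.25; a_2 = 12.75; b_2 = 8.75; a_3 = 8.5; c_3 = 8.75; s_3 = 2.75; a_4 = 6; b_4 = 14.25; c_4 = 7; t_4 = 5.75; a_5 = 2.5; b_5 = 8.5; c_5 = 9.25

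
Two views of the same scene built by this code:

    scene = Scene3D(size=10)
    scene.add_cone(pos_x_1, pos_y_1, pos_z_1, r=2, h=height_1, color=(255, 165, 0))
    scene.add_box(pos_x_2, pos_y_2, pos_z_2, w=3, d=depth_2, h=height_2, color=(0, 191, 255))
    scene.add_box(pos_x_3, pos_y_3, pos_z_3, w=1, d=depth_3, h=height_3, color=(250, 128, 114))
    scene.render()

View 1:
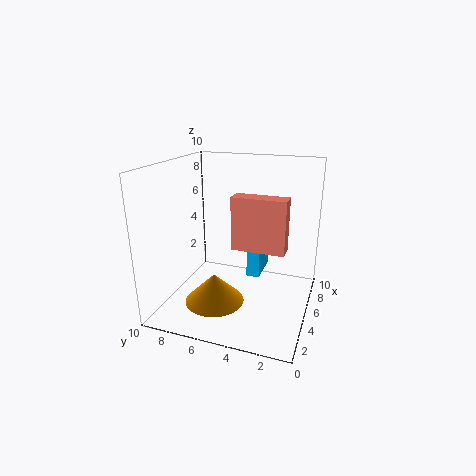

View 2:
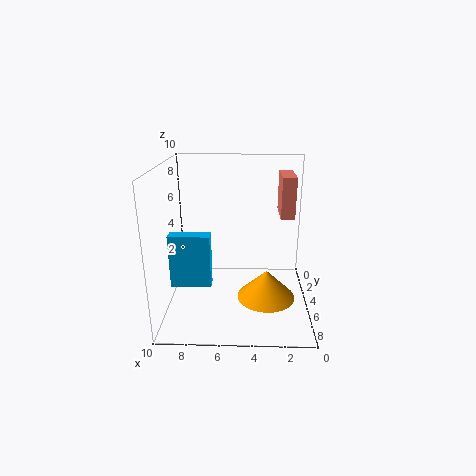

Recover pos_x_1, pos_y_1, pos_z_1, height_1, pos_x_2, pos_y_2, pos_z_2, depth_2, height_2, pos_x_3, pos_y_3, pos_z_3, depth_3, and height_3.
pos_x_1 = 3
pos_y_1 = 6
pos_z_1 = 1
height_1 = 2
pos_x_2 = 7
pos_y_2 = 4
pos_z_2 = 1
depth_2 = 1
height_2 = 4
pos_x_3 = 1
pos_y_3 = 1
pos_z_3 = 6
depth_3 = 3
height_3 = 3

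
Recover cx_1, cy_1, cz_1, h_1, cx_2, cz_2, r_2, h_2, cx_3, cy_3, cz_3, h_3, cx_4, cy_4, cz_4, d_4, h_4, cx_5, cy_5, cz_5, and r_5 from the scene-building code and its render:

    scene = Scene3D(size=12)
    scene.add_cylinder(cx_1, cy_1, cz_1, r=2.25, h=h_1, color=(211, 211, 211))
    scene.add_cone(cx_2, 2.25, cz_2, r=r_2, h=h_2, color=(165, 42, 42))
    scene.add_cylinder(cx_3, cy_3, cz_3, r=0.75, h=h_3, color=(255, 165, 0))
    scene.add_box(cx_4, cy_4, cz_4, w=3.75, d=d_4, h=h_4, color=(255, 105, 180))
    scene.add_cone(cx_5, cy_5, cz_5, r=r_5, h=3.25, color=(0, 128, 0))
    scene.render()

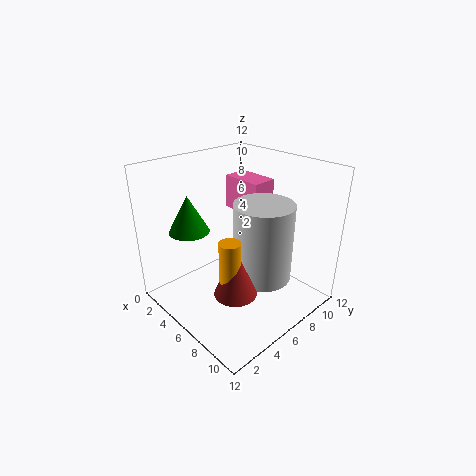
cx_1 = 9; cy_1 = 5.75; cz_1 = 4; h_1 = 6; cx_2 = 9.75; cz_2 = 4.5; r_2 = 1.5; h_2 = 3.5; cx_3 = 9.5; cy_3 = 2; cz_3 = 5.5; h_3 = 3; cx_4 = 2; cy_4 = 8.25; cz_4 = 7; d_4 = 2.25; h_4 = 3; cx_5 = 2.25; cy_5 = 3.75; cz_5 = 6; r_5 = 1.75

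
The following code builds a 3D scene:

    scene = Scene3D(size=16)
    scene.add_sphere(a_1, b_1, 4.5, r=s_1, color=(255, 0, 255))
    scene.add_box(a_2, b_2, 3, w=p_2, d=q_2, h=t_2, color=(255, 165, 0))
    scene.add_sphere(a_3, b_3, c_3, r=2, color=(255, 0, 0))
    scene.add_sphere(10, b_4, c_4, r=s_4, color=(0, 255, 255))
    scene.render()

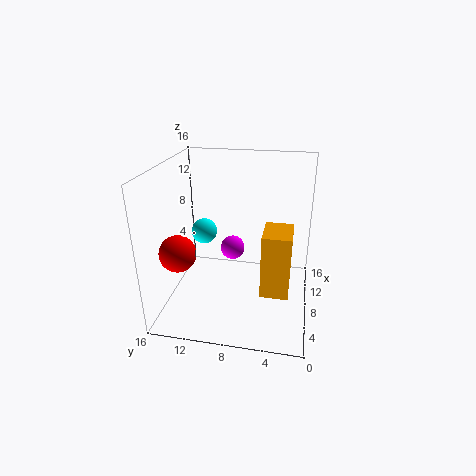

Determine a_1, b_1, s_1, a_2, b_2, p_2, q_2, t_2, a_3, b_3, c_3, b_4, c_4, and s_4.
a_1 = 12
b_1 = 9.5
s_1 = 1.5
a_2 = 4.5
b_2 = 2
p_2 = 4
q_2 = 3
t_2 = 7
a_3 = 5
b_3 = 14
c_3 = 7
b_4 = 12.5
c_4 = 7.5
s_4 = 1.5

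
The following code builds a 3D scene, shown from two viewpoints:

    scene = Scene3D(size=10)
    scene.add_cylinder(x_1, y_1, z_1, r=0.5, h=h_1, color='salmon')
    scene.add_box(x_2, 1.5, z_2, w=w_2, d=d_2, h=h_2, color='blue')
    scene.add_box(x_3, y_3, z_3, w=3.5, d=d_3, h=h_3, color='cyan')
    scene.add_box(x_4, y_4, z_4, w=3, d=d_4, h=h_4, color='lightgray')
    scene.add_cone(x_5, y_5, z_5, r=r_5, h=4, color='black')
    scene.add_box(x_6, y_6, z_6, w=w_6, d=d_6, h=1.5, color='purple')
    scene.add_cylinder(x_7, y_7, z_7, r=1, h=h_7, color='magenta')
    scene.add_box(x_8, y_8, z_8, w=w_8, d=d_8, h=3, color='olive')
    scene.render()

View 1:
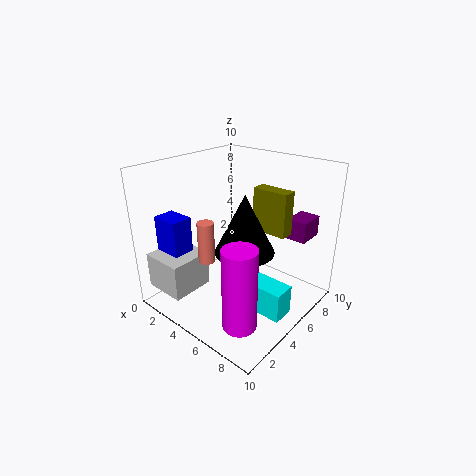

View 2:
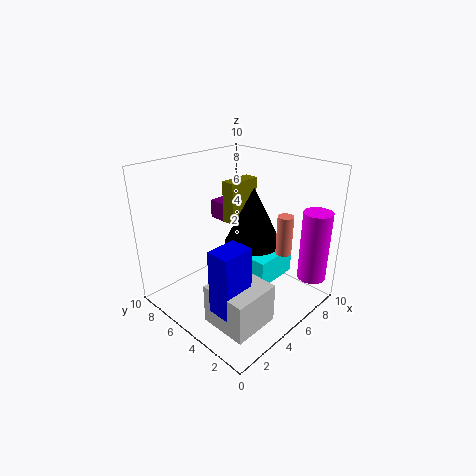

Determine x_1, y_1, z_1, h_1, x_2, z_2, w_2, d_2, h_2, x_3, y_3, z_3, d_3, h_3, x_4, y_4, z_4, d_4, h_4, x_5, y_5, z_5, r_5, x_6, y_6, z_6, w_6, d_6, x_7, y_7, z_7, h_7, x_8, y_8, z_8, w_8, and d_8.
x_1 = 5.5
y_1 = 1.5
z_1 = 5
h_1 = 2.5
x_2 = 0.5
z_2 = 2.5
w_2 = 2
d_2 = 1.5
h_2 = 4
x_3 = 6
y_3 = 3.5
z_3 = 1
d_3 = 1.5
h_3 = 2
x_4 = 0.5
y_4 = 0.5
z_4 = 1.5
d_4 = 3
h_4 = 2.5
x_5 = 6
y_5 = 4.5
z_5 = 4.5
r_5 = 2
x_6 = 7
y_6 = 8
z_6 = 4.5
w_6 = 1.5
d_6 = 2
x_7 = 8.5
y_7 = 1
z_7 = 2
h_7 = 5
x_8 = 5.5
y_8 = 6
z_8 = 5.5
w_8 = 2.5
d_8 = 1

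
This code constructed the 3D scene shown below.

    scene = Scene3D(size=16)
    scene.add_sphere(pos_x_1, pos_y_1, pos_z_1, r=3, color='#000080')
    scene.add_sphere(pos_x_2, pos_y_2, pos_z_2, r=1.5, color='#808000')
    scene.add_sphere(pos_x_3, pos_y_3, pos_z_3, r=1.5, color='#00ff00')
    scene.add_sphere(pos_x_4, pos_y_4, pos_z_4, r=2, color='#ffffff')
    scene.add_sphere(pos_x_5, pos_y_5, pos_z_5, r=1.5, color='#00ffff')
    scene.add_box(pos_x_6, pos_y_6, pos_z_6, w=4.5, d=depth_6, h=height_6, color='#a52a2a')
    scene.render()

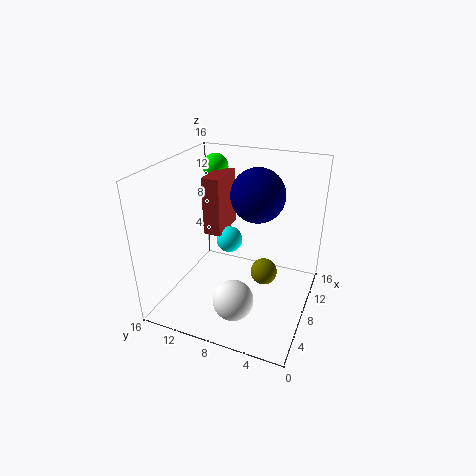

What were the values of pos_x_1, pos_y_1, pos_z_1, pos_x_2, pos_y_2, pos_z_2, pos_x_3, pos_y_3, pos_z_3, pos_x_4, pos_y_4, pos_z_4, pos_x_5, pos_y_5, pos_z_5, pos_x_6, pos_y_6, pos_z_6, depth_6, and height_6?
pos_x_1 = 10
pos_y_1 = 6.5
pos_z_1 = 12.5
pos_x_2 = 8.5
pos_y_2 = 5
pos_z_2 = 4
pos_x_3 = 12
pos_y_3 = 12.5
pos_z_3 = 14.5
pos_x_4 = 2
pos_y_4 = 6
pos_z_4 = 4.5
pos_x_5 = 9
pos_y_5 = 9.5
pos_z_5 = 7
pos_x_6 = 7.5
pos_y_6 = 10
pos_z_6 = 8
depth_6 = 2
height_6 = 6.5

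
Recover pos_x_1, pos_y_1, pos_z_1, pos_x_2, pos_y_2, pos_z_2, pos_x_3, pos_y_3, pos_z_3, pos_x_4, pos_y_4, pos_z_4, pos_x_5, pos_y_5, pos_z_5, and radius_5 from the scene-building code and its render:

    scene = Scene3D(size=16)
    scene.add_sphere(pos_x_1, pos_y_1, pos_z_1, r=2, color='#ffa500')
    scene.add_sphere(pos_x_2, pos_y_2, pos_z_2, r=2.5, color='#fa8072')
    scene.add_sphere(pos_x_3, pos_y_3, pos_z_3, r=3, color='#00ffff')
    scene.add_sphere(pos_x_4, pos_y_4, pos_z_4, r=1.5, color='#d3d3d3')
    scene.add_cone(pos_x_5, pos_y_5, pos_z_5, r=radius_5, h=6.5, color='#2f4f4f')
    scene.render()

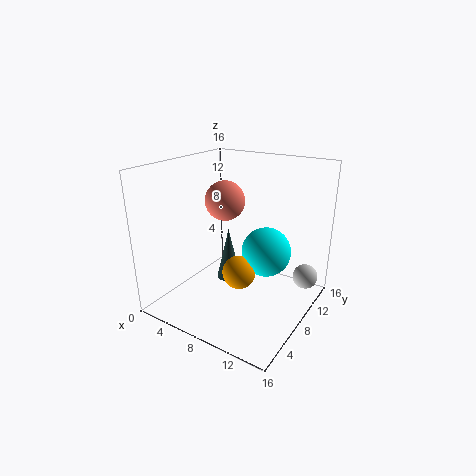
pos_x_1 = 7.5
pos_y_1 = 9
pos_z_1 = 3
pos_x_2 = 3.5
pos_y_2 = 12
pos_z_2 = 10.5
pos_x_3 = 9.5
pos_y_3 = 12
pos_z_3 = 5
pos_x_4 = 14
pos_y_4 = 14
pos_z_4 = 2
pos_x_5 = 5
pos_y_5 = 10.5
pos_z_5 = 1
radius_5 = 1.5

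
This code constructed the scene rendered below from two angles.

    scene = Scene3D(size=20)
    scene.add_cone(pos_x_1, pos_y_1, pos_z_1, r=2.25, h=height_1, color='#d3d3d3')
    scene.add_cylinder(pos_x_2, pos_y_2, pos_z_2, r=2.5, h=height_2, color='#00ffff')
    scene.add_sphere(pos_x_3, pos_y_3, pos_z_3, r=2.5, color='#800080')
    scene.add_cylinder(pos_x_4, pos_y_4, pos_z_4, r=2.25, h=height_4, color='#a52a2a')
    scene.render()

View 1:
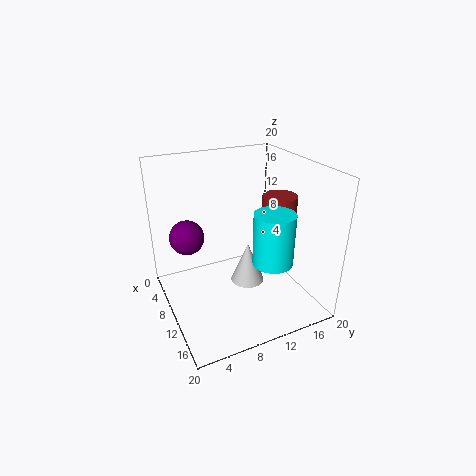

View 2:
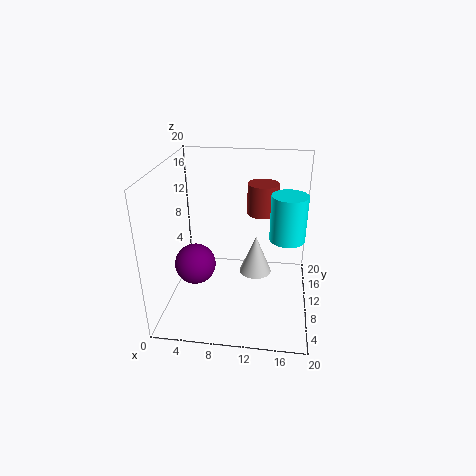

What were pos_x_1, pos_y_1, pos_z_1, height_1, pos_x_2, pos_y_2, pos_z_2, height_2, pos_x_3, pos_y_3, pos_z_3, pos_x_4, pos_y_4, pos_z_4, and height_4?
pos_x_1 = 12.5
pos_y_1 = 10.25
pos_z_1 = 4.75
height_1 = 5.5
pos_x_2 = 16.75
pos_y_2 = 11.5
pos_z_2 = 9.5
height_2 = 6.5
pos_x_3 = 5.5
pos_y_3 = 4
pos_z_3 = 9.25
pos_x_4 = 13
pos_y_4 = 14.5
pos_z_4 = 12
height_4 = 4.5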